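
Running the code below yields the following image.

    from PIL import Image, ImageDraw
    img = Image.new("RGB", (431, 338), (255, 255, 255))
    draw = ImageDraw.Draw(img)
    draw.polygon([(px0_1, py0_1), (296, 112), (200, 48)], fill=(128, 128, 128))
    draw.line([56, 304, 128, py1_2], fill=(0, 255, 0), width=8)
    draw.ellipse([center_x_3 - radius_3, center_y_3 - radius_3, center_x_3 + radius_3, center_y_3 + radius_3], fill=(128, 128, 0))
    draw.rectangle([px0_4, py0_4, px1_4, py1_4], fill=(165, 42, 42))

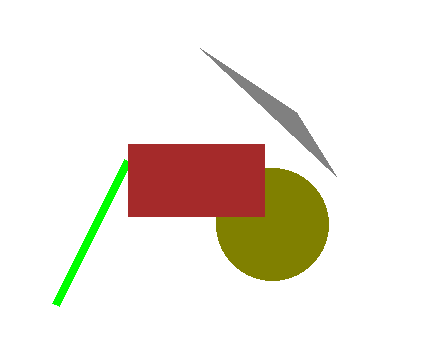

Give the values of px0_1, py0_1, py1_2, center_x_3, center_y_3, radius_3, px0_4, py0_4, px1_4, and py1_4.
px0_1 = 336, py0_1 = 176, py1_2 = 160, center_x_3 = 272, center_y_3 = 224, radius_3 = 56, px0_4 = 128, py0_4 = 144, px1_4 = 264, py1_4 = 216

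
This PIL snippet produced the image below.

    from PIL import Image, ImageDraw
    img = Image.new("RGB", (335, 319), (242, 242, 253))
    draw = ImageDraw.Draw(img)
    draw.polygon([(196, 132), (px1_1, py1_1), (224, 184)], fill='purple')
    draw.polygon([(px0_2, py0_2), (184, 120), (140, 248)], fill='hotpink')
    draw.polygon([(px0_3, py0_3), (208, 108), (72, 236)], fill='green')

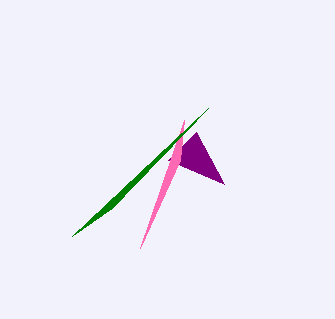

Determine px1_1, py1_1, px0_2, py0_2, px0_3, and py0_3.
px1_1 = 168
py1_1 = 160
px0_2 = 180
py0_2 = 160
px0_3 = 112
py0_3 = 208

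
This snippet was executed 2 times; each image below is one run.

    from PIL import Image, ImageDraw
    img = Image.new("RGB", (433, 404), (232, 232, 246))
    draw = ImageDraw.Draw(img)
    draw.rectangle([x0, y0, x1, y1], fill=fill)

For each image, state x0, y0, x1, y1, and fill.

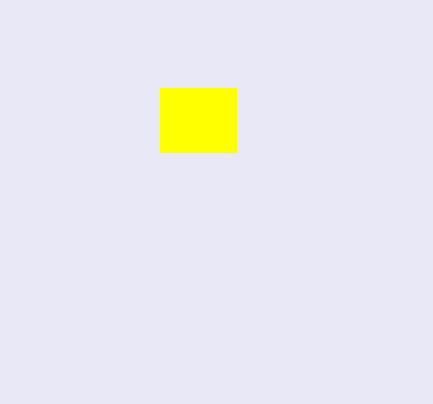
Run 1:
x0 = 160, y0 = 88, x1 = 236, y1 = 152, fill = 'yellow'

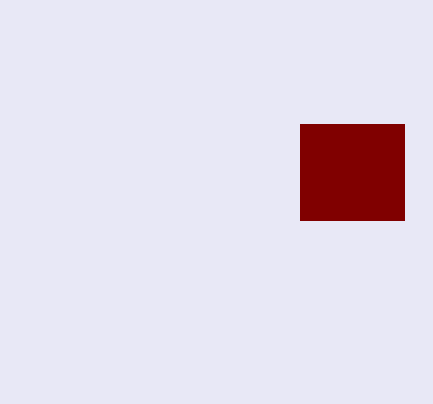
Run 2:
x0 = 300
y0 = 124
x1 = 404
y1 = 220
fill = 'maroon'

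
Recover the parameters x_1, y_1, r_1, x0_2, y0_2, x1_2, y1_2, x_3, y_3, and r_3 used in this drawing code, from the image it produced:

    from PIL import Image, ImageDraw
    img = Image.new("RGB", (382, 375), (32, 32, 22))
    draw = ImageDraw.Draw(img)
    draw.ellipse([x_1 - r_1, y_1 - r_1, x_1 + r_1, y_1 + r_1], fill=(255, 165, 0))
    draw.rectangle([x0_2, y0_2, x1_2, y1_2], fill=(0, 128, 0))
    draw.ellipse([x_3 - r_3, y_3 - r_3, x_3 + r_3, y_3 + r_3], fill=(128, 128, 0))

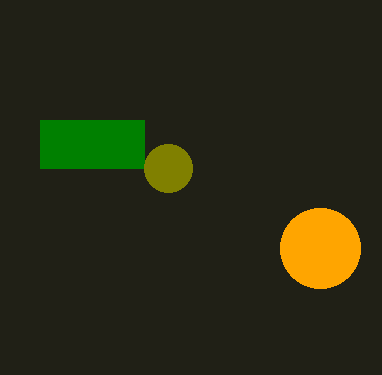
x_1 = 320; y_1 = 248; r_1 = 40; x0_2 = 40; y0_2 = 120; x1_2 = 144; y1_2 = 168; x_3 = 168; y_3 = 168; r_3 = 24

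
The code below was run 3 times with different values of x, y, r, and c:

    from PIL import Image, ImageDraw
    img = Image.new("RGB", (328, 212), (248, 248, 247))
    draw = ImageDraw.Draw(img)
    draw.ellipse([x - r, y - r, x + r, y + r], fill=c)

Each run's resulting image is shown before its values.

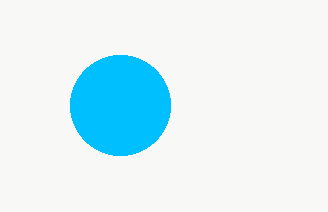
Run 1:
x = 120, y = 105, r = 50, c = 'deepskyblue'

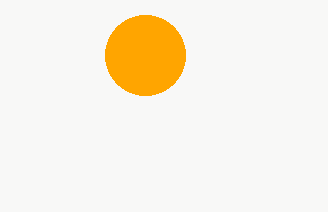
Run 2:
x = 145; y = 55; r = 40; c = 'orange'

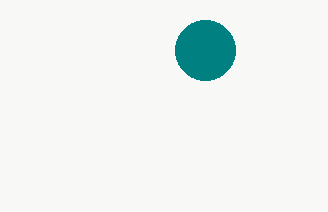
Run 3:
x = 205; y = 50; r = 30; c = 'teal'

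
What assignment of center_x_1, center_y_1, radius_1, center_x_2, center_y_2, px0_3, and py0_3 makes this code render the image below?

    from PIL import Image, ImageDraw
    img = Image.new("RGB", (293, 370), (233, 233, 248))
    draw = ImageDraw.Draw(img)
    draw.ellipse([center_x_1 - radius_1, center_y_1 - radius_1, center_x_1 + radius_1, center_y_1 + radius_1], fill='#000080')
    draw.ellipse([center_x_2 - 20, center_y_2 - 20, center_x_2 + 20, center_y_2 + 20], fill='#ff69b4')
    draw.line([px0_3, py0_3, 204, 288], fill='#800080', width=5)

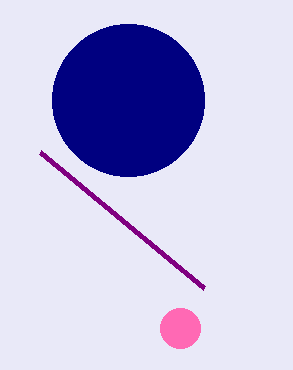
center_x_1 = 128; center_y_1 = 100; radius_1 = 76; center_x_2 = 180; center_y_2 = 328; px0_3 = 40; py0_3 = 152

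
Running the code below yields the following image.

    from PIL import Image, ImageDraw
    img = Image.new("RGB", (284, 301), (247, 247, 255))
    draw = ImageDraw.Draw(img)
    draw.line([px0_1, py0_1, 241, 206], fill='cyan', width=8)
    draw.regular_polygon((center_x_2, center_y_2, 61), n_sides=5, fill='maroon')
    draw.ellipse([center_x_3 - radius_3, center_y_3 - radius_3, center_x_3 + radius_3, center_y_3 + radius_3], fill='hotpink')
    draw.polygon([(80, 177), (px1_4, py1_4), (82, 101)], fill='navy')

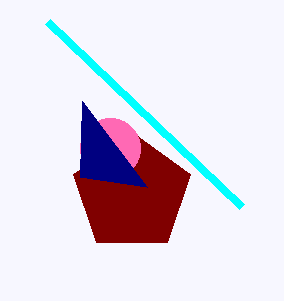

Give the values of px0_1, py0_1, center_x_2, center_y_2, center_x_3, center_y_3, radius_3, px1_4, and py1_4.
px0_1 = 47; py0_1 = 21; center_x_2 = 132; center_y_2 = 193; center_x_3 = 110; center_y_3 = 148; radius_3 = 30; px1_4 = 147; py1_4 = 187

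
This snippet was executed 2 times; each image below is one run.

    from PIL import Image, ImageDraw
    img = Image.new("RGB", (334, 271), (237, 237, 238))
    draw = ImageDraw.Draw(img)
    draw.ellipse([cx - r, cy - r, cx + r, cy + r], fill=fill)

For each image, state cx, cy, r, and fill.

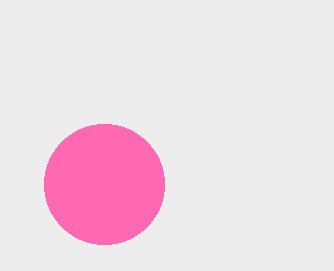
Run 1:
cx = 104; cy = 184; r = 60; fill = 'hotpink'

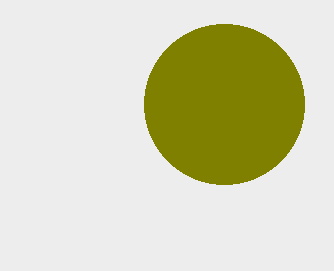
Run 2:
cx = 224; cy = 104; r = 80; fill = 'olive'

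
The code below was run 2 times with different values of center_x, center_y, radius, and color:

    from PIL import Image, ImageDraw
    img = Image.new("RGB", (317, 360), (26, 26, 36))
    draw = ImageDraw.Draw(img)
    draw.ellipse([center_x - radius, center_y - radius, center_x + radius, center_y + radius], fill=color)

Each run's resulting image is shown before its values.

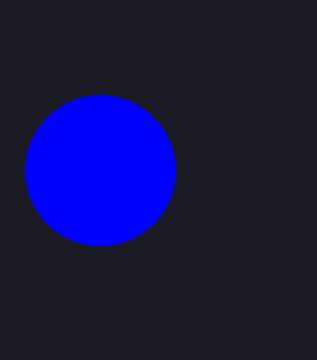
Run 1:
center_x = 100, center_y = 170, radius = 75, color = 'blue'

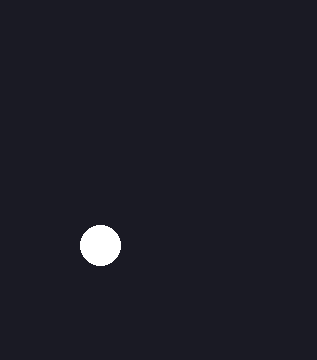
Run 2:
center_x = 100
center_y = 245
radius = 20
color = 'white'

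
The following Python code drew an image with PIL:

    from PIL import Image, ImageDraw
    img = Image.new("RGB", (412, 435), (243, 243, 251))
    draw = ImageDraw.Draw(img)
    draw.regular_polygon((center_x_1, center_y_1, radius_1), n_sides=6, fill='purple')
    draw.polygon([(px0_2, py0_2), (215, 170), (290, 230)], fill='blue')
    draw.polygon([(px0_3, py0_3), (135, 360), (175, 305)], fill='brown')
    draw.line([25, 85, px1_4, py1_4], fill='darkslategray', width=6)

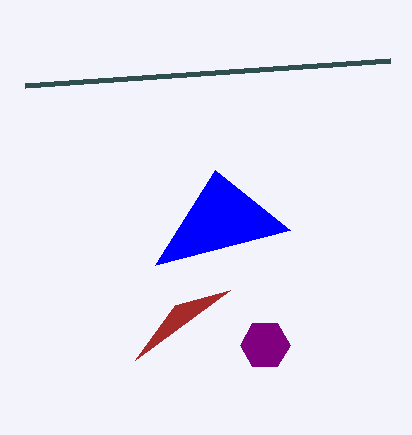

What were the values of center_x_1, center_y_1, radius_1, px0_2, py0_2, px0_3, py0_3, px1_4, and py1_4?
center_x_1 = 265, center_y_1 = 345, radius_1 = 25, px0_2 = 155, py0_2 = 265, px0_3 = 230, py0_3 = 290, px1_4 = 390, py1_4 = 60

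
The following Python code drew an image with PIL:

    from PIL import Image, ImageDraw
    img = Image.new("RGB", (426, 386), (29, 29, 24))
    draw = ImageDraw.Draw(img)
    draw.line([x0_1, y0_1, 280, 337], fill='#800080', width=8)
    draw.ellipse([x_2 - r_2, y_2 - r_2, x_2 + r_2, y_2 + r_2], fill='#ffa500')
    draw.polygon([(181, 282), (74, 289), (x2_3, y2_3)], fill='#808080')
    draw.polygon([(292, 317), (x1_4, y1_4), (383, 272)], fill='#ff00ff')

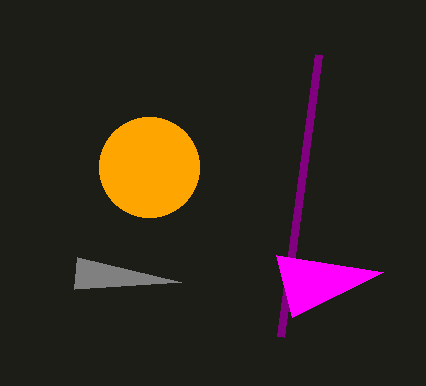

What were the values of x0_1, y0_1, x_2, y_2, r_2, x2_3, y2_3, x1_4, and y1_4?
x0_1 = 318
y0_1 = 55
x_2 = 149
y_2 = 167
r_2 = 50
x2_3 = 77
y2_3 = 257
x1_4 = 276
y1_4 = 255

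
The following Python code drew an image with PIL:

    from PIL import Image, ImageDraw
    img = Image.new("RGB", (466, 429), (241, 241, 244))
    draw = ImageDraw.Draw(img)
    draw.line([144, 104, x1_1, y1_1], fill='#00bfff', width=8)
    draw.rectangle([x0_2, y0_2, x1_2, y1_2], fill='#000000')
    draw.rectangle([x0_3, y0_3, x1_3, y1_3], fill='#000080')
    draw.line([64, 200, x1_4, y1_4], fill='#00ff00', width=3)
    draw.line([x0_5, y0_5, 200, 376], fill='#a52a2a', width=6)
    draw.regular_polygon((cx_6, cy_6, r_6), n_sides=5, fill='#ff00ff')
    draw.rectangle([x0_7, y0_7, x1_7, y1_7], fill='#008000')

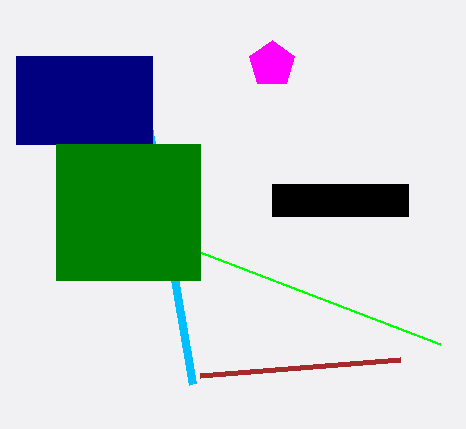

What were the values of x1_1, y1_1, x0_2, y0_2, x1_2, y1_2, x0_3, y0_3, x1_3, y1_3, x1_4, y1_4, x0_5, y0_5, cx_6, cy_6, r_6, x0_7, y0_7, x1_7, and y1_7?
x1_1 = 192; y1_1 = 384; x0_2 = 272; y0_2 = 184; x1_2 = 408; y1_2 = 216; x0_3 = 16; y0_3 = 56; x1_3 = 152; y1_3 = 144; x1_4 = 440; y1_4 = 344; x0_5 = 400; y0_5 = 360; cx_6 = 272; cy_6 = 64; r_6 = 24; x0_7 = 56; y0_7 = 144; x1_7 = 200; y1_7 = 280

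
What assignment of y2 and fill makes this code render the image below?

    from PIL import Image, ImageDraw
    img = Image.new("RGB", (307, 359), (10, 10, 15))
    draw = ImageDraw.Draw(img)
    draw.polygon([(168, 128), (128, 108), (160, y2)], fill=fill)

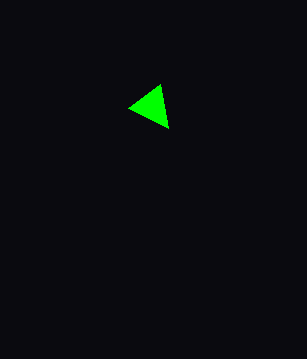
y2 = 84, fill = 'lime'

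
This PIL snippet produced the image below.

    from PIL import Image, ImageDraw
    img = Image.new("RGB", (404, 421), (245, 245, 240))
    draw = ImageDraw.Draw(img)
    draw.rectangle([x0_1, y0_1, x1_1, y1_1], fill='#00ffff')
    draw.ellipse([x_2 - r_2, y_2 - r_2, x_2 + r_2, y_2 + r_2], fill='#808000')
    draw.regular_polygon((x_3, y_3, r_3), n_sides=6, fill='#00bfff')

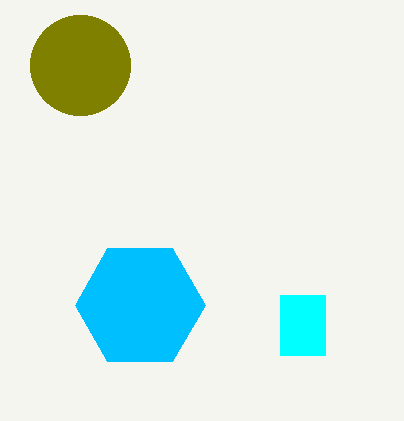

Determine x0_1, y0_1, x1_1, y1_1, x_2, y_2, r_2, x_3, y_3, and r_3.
x0_1 = 280
y0_1 = 295
x1_1 = 325
y1_1 = 355
x_2 = 80
y_2 = 65
r_2 = 50
x_3 = 140
y_3 = 305
r_3 = 65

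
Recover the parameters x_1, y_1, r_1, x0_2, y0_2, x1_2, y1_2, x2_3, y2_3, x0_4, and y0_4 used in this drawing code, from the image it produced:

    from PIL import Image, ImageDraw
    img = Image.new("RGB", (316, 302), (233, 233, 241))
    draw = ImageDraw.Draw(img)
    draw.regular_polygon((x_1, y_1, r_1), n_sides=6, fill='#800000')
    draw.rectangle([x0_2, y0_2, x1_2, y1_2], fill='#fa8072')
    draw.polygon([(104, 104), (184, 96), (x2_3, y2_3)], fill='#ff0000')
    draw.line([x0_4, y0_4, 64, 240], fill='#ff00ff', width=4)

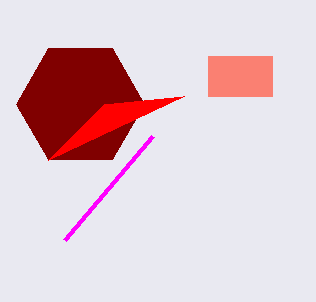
x_1 = 80, y_1 = 104, r_1 = 64, x0_2 = 208, y0_2 = 56, x1_2 = 272, y1_2 = 96, x2_3 = 48, y2_3 = 160, x0_4 = 152, y0_4 = 136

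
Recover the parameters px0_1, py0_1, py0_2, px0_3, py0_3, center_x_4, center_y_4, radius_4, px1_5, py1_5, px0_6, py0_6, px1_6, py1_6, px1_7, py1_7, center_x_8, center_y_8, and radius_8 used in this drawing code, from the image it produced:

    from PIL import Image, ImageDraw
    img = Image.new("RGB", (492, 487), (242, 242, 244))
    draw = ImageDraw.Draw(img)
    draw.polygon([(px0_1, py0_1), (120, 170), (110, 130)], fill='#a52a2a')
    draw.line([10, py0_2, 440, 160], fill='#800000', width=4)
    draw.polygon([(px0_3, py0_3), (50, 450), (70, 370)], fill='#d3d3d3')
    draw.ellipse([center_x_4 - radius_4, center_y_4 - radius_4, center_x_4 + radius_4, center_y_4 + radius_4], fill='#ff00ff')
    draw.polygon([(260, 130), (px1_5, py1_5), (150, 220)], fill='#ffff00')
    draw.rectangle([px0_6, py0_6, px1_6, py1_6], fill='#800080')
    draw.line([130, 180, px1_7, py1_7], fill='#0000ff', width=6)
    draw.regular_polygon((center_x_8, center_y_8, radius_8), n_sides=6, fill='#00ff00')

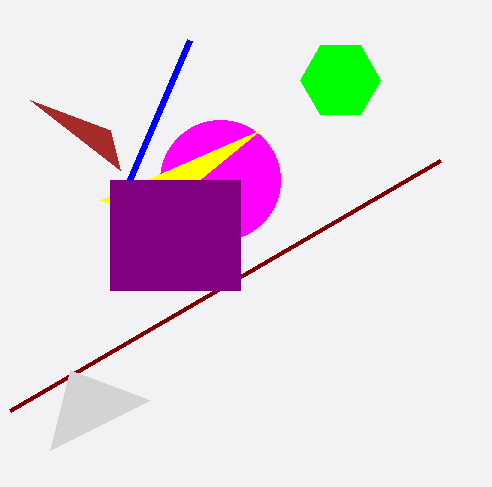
px0_1 = 30
py0_1 = 100
py0_2 = 410
px0_3 = 150
py0_3 = 400
center_x_4 = 220
center_y_4 = 180
radius_4 = 60
px1_5 = 100
py1_5 = 200
px0_6 = 110
py0_6 = 180
px1_6 = 240
py1_6 = 290
px1_7 = 190
py1_7 = 40
center_x_8 = 340
center_y_8 = 80
radius_8 = 40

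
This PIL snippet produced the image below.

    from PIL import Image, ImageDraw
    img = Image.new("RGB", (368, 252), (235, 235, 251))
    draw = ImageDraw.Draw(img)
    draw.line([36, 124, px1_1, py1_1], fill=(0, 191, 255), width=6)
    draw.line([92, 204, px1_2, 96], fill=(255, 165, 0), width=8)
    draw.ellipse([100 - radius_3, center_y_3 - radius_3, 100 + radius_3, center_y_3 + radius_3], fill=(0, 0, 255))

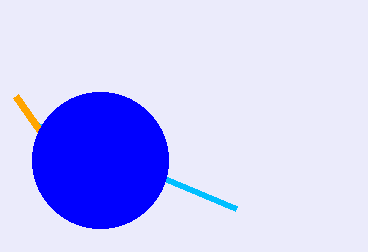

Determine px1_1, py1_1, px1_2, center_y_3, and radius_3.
px1_1 = 236; py1_1 = 208; px1_2 = 16; center_y_3 = 160; radius_3 = 68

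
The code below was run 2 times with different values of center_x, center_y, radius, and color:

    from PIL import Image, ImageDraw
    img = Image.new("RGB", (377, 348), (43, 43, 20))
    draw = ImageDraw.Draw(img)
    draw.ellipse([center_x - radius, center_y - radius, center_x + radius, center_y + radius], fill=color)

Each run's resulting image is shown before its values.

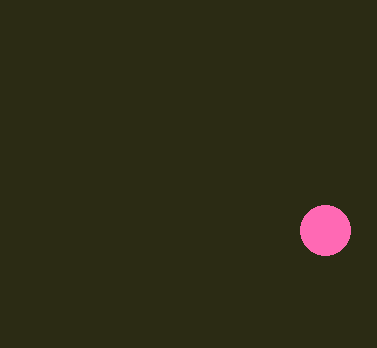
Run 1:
center_x = 325
center_y = 230
radius = 25
color = 'hotpink'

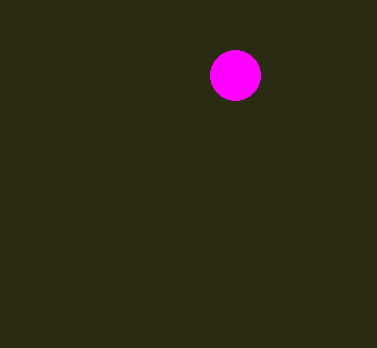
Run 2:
center_x = 235
center_y = 75
radius = 25
color = 'magenta'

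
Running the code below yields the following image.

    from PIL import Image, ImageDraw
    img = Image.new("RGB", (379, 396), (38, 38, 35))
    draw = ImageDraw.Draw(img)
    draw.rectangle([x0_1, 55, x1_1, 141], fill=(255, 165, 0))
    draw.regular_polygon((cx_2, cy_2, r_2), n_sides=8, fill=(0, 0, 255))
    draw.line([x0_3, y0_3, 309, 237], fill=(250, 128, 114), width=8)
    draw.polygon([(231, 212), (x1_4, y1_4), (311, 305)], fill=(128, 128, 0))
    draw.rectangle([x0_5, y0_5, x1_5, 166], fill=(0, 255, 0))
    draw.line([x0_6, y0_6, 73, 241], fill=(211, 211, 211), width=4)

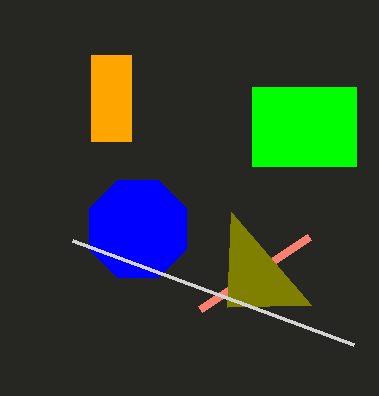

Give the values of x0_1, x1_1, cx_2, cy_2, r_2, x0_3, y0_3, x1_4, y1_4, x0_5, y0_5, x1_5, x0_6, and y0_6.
x0_1 = 91; x1_1 = 131; cx_2 = 138; cy_2 = 229; r_2 = 53; x0_3 = 200; y0_3 = 309; x1_4 = 227; y1_4 = 307; x0_5 = 252; y0_5 = 87; x1_5 = 356; x0_6 = 354; y0_6 = 345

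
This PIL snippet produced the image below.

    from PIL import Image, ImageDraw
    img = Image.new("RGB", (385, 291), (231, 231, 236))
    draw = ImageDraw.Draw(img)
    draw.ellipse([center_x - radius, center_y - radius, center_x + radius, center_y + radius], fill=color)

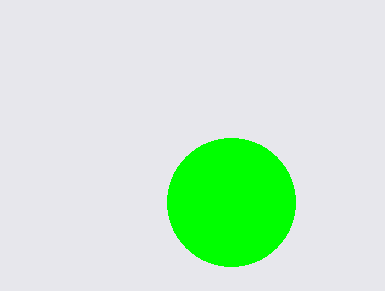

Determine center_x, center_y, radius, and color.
center_x = 231
center_y = 202
radius = 64
color = 'lime'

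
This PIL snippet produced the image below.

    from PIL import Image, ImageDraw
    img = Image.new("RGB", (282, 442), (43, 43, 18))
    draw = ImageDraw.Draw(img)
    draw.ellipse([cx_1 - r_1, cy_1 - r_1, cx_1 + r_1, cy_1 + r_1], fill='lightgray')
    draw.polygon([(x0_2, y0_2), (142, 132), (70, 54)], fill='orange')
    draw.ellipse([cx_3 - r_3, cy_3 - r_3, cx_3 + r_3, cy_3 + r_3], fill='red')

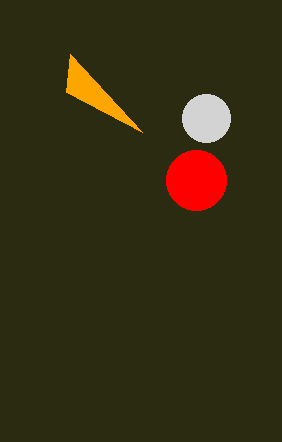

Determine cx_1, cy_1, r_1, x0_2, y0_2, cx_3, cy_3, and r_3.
cx_1 = 206; cy_1 = 118; r_1 = 24; x0_2 = 66; y0_2 = 92; cx_3 = 196; cy_3 = 180; r_3 = 30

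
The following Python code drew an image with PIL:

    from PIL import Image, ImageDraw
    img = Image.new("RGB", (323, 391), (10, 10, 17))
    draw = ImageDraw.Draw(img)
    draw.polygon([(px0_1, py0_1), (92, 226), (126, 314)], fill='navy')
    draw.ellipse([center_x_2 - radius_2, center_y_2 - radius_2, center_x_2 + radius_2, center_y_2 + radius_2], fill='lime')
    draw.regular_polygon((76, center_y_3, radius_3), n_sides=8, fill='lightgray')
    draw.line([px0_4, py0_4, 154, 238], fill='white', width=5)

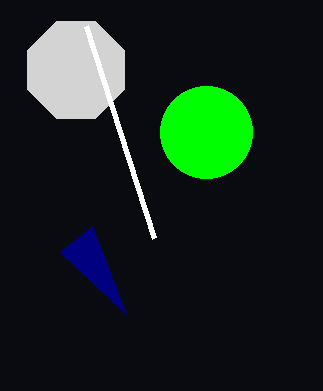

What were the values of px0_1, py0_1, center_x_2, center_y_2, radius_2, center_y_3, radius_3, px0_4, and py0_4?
px0_1 = 60
py0_1 = 252
center_x_2 = 206
center_y_2 = 132
radius_2 = 46
center_y_3 = 70
radius_3 = 52
px0_4 = 86
py0_4 = 26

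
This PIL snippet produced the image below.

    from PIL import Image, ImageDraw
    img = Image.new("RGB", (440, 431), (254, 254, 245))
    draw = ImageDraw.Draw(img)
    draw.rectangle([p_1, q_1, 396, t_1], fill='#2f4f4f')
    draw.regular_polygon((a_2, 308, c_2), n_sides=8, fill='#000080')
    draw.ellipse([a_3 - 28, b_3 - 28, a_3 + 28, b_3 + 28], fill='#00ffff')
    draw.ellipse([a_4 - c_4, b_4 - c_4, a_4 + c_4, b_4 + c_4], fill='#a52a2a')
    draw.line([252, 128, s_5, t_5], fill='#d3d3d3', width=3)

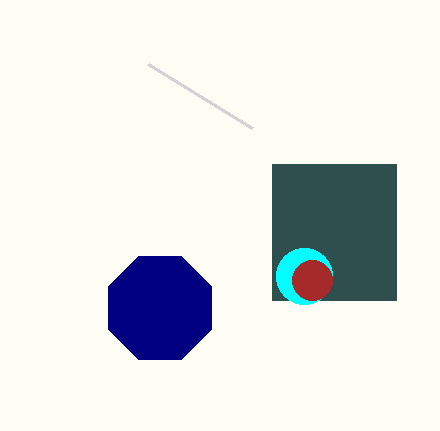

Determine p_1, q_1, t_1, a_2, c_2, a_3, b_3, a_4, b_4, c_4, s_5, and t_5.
p_1 = 272; q_1 = 164; t_1 = 300; a_2 = 160; c_2 = 56; a_3 = 304; b_3 = 276; a_4 = 312; b_4 = 280; c_4 = 20; s_5 = 148; t_5 = 64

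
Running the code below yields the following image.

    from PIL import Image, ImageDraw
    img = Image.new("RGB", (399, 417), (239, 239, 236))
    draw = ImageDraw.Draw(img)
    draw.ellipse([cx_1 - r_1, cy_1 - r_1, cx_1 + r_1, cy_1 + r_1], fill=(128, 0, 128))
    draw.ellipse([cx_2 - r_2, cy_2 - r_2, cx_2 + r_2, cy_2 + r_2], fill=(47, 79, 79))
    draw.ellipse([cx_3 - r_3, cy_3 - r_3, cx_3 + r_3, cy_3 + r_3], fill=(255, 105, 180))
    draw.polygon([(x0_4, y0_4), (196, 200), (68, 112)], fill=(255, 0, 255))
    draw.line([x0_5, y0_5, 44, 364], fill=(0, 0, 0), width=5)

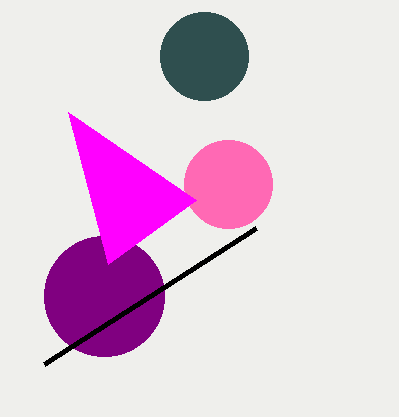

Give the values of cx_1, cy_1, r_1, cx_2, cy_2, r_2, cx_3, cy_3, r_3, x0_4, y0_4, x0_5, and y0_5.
cx_1 = 104
cy_1 = 296
r_1 = 60
cx_2 = 204
cy_2 = 56
r_2 = 44
cx_3 = 228
cy_3 = 184
r_3 = 44
x0_4 = 108
y0_4 = 264
x0_5 = 256
y0_5 = 228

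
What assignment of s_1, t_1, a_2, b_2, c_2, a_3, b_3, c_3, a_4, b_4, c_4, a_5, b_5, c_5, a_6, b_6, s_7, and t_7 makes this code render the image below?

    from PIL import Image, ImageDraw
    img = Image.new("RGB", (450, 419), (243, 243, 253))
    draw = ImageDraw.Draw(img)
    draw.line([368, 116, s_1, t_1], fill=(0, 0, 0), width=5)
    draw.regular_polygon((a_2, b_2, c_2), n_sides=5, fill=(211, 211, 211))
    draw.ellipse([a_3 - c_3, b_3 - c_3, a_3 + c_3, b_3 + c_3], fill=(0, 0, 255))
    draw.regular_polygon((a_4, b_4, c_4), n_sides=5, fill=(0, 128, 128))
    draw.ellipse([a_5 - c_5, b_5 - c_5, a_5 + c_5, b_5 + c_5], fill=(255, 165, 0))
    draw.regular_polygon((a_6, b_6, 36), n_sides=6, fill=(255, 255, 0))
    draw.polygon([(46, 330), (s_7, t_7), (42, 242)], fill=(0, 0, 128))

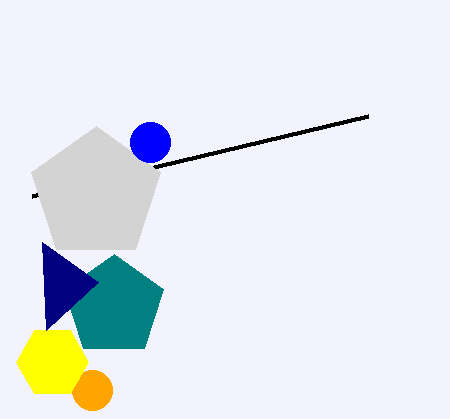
s_1 = 32, t_1 = 196, a_2 = 96, b_2 = 194, c_2 = 68, a_3 = 150, b_3 = 142, c_3 = 20, a_4 = 114, b_4 = 306, c_4 = 52, a_5 = 92, b_5 = 390, c_5 = 20, a_6 = 52, b_6 = 362, s_7 = 98, t_7 = 282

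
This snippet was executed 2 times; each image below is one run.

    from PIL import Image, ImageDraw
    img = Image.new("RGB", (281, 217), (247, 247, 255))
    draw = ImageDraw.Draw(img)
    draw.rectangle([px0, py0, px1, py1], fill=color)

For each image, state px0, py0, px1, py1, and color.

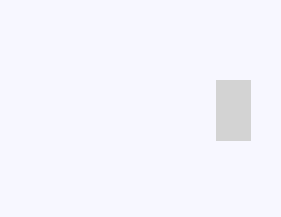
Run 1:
px0 = 216
py0 = 80
px1 = 250
py1 = 140
color = 'lightgray'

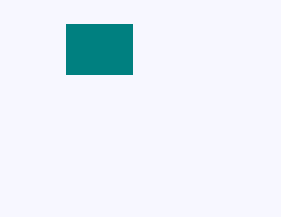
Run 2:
px0 = 66; py0 = 24; px1 = 132; py1 = 74; color = 'teal'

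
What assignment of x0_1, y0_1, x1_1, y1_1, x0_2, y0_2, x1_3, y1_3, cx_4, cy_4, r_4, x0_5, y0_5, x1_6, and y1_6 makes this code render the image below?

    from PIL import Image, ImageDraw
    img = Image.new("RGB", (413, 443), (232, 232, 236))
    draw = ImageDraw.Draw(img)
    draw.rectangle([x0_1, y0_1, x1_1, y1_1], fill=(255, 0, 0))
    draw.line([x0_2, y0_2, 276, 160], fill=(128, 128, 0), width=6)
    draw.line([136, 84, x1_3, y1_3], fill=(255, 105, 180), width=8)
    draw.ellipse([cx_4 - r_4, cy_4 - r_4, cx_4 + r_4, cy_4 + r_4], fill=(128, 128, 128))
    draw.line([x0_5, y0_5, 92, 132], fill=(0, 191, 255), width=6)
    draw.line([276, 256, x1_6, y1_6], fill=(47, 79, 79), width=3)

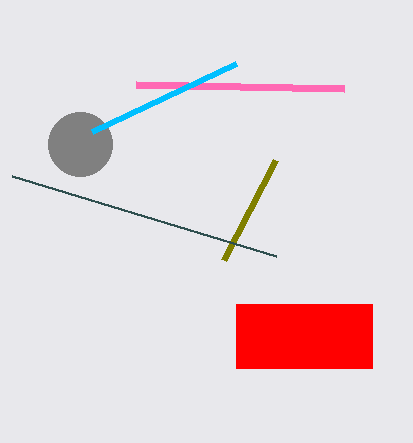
x0_1 = 236, y0_1 = 304, x1_1 = 372, y1_1 = 368, x0_2 = 224, y0_2 = 260, x1_3 = 344, y1_3 = 88, cx_4 = 80, cy_4 = 144, r_4 = 32, x0_5 = 236, y0_5 = 64, x1_6 = 12, y1_6 = 176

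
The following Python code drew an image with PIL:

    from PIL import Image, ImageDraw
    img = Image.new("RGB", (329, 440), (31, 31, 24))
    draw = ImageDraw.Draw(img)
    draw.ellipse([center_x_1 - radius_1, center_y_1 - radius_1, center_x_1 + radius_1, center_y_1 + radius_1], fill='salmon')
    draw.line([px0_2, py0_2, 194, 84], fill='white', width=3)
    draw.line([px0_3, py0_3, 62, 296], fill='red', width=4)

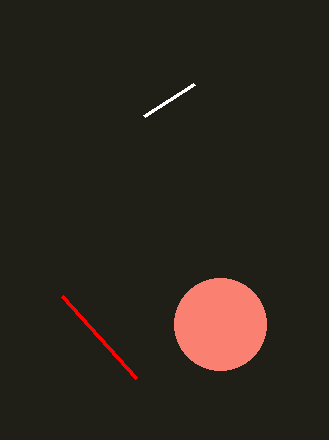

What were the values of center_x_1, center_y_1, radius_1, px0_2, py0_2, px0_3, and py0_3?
center_x_1 = 220, center_y_1 = 324, radius_1 = 46, px0_2 = 144, py0_2 = 116, px0_3 = 136, py0_3 = 378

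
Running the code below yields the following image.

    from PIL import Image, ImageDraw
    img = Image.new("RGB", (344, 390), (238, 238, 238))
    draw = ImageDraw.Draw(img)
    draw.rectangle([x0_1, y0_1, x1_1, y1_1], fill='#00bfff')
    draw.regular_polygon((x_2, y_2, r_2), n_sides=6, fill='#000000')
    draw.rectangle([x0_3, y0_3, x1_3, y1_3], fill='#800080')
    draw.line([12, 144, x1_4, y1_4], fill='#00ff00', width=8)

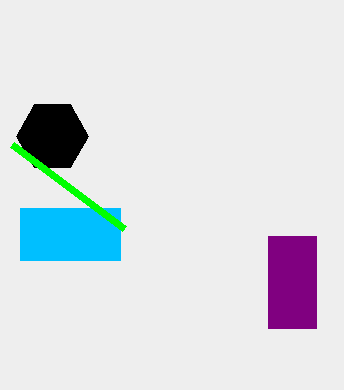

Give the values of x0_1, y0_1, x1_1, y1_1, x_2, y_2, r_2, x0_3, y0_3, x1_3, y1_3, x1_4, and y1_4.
x0_1 = 20, y0_1 = 208, x1_1 = 120, y1_1 = 260, x_2 = 52, y_2 = 136, r_2 = 36, x0_3 = 268, y0_3 = 236, x1_3 = 316, y1_3 = 328, x1_4 = 124, y1_4 = 228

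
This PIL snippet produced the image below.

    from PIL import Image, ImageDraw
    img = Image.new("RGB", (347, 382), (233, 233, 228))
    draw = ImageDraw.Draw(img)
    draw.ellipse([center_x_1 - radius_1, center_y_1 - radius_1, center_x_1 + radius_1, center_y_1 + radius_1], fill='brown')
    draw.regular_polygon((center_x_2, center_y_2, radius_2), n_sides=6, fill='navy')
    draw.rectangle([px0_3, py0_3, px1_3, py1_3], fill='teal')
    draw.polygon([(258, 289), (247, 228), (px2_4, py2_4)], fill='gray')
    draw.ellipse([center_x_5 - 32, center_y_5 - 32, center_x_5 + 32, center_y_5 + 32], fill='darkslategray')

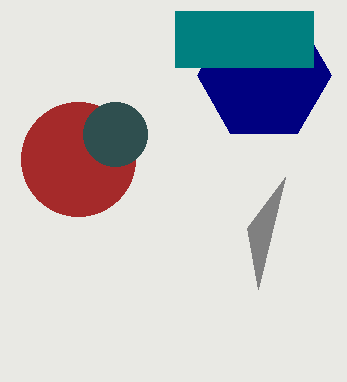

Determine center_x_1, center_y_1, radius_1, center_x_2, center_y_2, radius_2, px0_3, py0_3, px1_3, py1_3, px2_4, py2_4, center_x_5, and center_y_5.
center_x_1 = 78
center_y_1 = 159
radius_1 = 57
center_x_2 = 264
center_y_2 = 75
radius_2 = 67
px0_3 = 175
py0_3 = 11
px1_3 = 313
py1_3 = 67
px2_4 = 285
py2_4 = 177
center_x_5 = 115
center_y_5 = 134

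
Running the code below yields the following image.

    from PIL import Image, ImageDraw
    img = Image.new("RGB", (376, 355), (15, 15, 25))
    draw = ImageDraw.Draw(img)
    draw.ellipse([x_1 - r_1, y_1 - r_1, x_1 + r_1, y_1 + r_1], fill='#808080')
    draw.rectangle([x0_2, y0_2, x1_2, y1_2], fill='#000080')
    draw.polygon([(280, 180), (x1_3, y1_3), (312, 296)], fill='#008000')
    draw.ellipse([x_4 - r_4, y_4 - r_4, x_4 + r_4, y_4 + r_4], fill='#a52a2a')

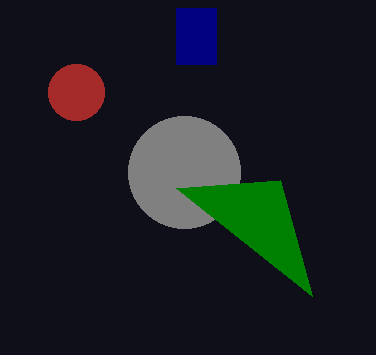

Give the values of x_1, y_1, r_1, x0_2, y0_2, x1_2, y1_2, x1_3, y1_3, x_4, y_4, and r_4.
x_1 = 184
y_1 = 172
r_1 = 56
x0_2 = 176
y0_2 = 8
x1_2 = 216
y1_2 = 64
x1_3 = 176
y1_3 = 188
x_4 = 76
y_4 = 92
r_4 = 28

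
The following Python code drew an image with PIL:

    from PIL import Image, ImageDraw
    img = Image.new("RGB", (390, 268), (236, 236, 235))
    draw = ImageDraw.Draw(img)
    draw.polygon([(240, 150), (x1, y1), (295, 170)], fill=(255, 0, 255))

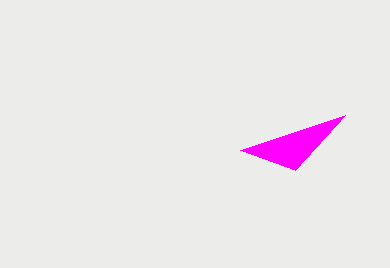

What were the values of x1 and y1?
x1 = 345, y1 = 115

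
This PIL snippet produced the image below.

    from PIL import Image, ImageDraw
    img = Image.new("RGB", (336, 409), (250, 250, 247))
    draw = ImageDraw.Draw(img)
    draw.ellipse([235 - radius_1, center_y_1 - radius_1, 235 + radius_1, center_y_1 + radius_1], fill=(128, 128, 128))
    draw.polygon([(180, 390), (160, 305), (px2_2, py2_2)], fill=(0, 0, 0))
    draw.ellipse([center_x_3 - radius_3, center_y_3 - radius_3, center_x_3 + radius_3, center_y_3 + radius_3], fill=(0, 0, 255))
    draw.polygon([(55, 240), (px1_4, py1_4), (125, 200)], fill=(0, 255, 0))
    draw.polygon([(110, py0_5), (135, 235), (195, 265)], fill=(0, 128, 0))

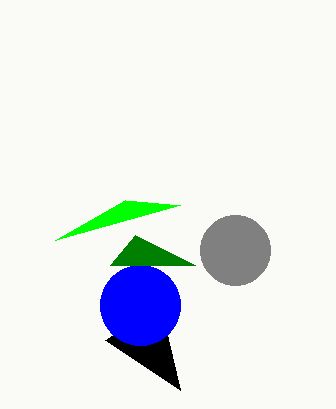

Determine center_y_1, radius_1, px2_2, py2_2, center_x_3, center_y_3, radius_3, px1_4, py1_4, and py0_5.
center_y_1 = 250
radius_1 = 35
px2_2 = 105
py2_2 = 340
center_x_3 = 140
center_y_3 = 305
radius_3 = 40
px1_4 = 180
py1_4 = 205
py0_5 = 265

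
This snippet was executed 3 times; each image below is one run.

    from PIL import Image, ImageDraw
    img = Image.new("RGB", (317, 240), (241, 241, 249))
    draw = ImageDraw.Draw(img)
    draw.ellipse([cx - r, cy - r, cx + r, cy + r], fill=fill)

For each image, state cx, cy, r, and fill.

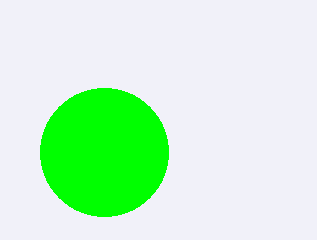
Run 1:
cx = 104, cy = 152, r = 64, fill = 'lime'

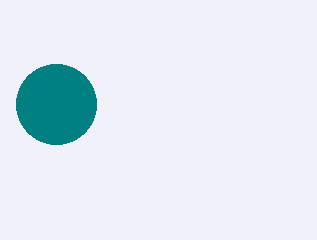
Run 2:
cx = 56, cy = 104, r = 40, fill = 'teal'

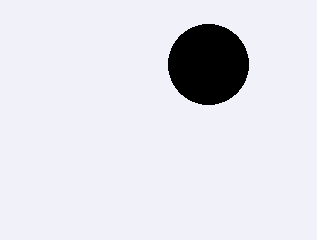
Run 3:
cx = 208
cy = 64
r = 40
fill = 'black'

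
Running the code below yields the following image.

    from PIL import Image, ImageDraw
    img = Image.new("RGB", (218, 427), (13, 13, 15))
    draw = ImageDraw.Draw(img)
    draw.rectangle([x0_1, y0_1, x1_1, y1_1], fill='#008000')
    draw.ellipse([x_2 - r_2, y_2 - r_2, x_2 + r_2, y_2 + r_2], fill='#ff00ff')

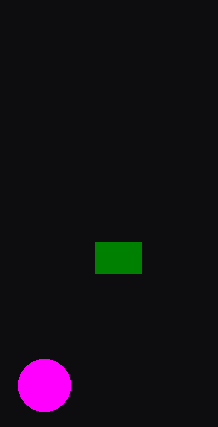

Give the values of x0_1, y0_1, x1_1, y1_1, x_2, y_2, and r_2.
x0_1 = 95
y0_1 = 242
x1_1 = 141
y1_1 = 273
x_2 = 44
y_2 = 385
r_2 = 26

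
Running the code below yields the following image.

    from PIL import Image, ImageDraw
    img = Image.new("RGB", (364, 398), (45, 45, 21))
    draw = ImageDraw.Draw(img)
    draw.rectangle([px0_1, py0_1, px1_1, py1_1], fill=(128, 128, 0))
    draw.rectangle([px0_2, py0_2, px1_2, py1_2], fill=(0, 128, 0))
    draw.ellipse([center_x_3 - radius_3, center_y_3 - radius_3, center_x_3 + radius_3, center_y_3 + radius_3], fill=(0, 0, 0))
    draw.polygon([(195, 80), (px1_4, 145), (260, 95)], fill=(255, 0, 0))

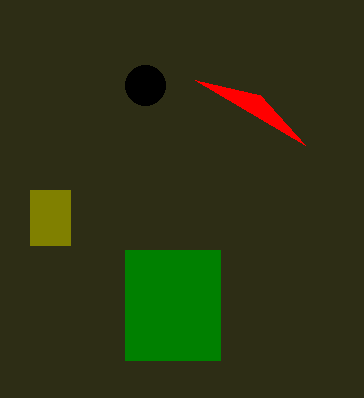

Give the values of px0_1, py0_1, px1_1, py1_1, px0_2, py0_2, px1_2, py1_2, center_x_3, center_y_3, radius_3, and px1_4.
px0_1 = 30, py0_1 = 190, px1_1 = 70, py1_1 = 245, px0_2 = 125, py0_2 = 250, px1_2 = 220, py1_2 = 360, center_x_3 = 145, center_y_3 = 85, radius_3 = 20, px1_4 = 305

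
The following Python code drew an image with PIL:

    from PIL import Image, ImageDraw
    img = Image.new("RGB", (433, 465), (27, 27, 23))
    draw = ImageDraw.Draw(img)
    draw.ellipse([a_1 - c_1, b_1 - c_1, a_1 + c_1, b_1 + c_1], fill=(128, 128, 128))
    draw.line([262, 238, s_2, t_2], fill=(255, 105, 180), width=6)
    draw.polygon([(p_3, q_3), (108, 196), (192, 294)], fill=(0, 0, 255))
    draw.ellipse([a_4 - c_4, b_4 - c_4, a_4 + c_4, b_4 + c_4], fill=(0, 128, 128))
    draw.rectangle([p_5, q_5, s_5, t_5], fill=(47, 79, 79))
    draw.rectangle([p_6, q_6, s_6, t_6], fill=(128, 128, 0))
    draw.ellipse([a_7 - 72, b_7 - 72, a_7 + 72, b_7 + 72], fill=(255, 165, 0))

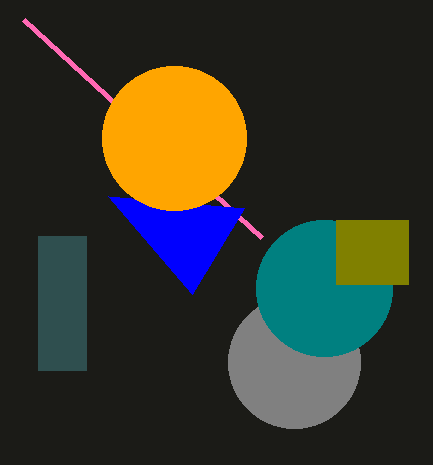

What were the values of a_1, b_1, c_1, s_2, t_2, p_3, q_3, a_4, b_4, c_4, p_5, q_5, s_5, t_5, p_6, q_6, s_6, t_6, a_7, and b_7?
a_1 = 294, b_1 = 362, c_1 = 66, s_2 = 24, t_2 = 20, p_3 = 244, q_3 = 208, a_4 = 324, b_4 = 288, c_4 = 68, p_5 = 38, q_5 = 236, s_5 = 86, t_5 = 370, p_6 = 336, q_6 = 220, s_6 = 408, t_6 = 284, a_7 = 174, b_7 = 138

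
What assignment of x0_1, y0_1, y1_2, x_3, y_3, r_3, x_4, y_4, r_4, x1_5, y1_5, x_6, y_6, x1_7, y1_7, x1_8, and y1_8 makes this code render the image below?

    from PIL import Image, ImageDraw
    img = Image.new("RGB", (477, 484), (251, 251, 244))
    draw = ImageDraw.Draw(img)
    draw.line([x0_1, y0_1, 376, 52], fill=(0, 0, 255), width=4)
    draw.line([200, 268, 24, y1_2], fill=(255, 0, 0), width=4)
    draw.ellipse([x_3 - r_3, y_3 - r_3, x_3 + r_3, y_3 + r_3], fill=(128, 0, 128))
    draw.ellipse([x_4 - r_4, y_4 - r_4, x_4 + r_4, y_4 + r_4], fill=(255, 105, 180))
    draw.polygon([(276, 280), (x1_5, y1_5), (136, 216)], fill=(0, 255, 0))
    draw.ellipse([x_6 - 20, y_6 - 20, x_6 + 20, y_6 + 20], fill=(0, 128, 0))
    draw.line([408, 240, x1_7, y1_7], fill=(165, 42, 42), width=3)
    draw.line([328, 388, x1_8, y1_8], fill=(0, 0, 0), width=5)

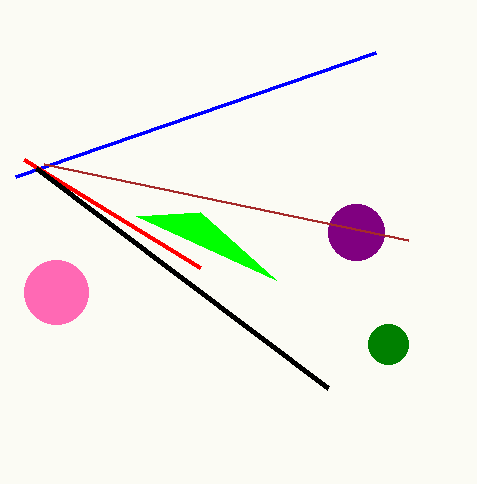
x0_1 = 16; y0_1 = 176; y1_2 = 160; x_3 = 356; y_3 = 232; r_3 = 28; x_4 = 56; y_4 = 292; r_4 = 32; x1_5 = 200; y1_5 = 212; x_6 = 388; y_6 = 344; x1_7 = 44; y1_7 = 164; x1_8 = 36; y1_8 = 168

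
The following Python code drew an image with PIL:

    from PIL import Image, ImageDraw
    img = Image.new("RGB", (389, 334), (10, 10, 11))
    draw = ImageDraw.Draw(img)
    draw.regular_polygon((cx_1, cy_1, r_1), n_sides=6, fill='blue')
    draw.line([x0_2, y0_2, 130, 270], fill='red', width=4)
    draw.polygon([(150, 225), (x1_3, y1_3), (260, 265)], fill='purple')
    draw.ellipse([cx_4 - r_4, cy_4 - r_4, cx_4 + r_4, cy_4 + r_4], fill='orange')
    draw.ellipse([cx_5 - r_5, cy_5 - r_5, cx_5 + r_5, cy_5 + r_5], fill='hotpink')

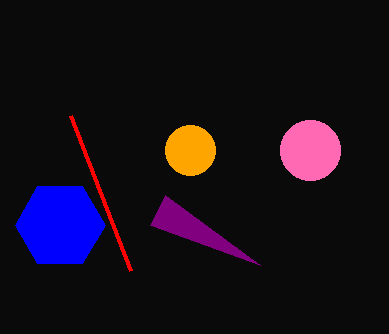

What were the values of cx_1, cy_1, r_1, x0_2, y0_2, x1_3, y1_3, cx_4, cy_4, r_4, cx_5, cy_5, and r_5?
cx_1 = 60
cy_1 = 225
r_1 = 45
x0_2 = 70
y0_2 = 115
x1_3 = 165
y1_3 = 195
cx_4 = 190
cy_4 = 150
r_4 = 25
cx_5 = 310
cy_5 = 150
r_5 = 30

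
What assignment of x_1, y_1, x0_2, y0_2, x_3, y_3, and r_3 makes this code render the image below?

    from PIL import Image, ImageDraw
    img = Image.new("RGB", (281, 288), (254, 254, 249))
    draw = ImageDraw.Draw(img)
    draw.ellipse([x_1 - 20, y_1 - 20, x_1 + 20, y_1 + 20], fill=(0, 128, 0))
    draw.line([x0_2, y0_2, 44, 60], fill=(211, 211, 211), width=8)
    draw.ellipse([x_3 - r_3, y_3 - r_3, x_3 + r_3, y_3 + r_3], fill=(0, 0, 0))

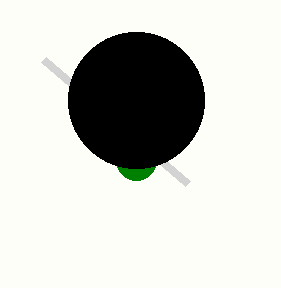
x_1 = 136
y_1 = 160
x0_2 = 188
y0_2 = 184
x_3 = 136
y_3 = 100
r_3 = 68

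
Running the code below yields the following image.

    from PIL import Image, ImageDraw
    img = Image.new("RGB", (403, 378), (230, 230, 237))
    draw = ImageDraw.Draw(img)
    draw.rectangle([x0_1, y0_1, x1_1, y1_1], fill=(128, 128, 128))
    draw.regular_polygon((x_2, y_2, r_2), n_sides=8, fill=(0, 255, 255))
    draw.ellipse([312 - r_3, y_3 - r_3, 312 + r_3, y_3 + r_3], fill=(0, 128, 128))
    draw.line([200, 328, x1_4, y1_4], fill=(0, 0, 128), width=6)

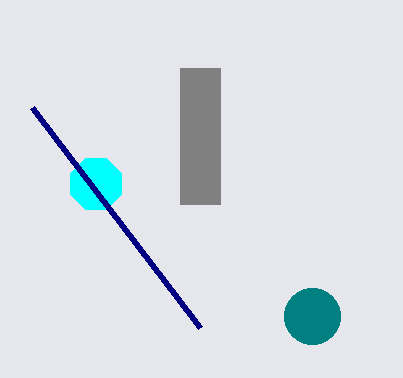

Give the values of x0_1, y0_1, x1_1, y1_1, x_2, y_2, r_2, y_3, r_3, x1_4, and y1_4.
x0_1 = 180
y0_1 = 68
x1_1 = 220
y1_1 = 204
x_2 = 96
y_2 = 184
r_2 = 28
y_3 = 316
r_3 = 28
x1_4 = 32
y1_4 = 108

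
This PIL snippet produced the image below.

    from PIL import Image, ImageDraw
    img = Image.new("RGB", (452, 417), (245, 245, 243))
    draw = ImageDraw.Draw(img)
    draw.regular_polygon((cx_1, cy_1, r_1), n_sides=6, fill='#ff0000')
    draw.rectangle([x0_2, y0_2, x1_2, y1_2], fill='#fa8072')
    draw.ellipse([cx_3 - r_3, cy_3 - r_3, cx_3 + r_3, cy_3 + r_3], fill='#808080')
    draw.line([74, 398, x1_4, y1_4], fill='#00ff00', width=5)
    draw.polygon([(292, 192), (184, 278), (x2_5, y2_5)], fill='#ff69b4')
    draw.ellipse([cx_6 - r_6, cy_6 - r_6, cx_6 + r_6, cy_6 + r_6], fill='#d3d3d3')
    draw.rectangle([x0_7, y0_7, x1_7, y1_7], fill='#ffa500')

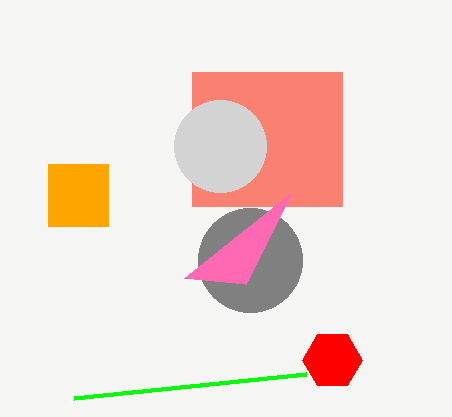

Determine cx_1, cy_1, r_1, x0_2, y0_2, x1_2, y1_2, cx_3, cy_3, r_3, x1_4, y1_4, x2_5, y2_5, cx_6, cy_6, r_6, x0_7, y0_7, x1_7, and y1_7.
cx_1 = 332
cy_1 = 360
r_1 = 30
x0_2 = 192
y0_2 = 72
x1_2 = 342
y1_2 = 206
cx_3 = 250
cy_3 = 260
r_3 = 52
x1_4 = 306
y1_4 = 374
x2_5 = 246
y2_5 = 284
cx_6 = 220
cy_6 = 146
r_6 = 46
x0_7 = 48
y0_7 = 164
x1_7 = 108
y1_7 = 226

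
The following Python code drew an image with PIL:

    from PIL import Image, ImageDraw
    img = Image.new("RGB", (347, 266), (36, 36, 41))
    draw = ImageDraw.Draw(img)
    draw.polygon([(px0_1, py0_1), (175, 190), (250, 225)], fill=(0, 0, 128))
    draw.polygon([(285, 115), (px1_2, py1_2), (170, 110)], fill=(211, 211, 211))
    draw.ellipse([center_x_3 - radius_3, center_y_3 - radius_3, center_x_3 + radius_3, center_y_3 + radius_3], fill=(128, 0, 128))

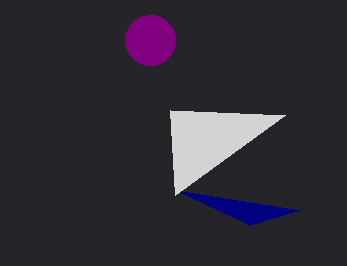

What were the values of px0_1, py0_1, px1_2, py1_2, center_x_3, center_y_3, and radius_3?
px0_1 = 300
py0_1 = 210
px1_2 = 175
py1_2 = 195
center_x_3 = 150
center_y_3 = 40
radius_3 = 25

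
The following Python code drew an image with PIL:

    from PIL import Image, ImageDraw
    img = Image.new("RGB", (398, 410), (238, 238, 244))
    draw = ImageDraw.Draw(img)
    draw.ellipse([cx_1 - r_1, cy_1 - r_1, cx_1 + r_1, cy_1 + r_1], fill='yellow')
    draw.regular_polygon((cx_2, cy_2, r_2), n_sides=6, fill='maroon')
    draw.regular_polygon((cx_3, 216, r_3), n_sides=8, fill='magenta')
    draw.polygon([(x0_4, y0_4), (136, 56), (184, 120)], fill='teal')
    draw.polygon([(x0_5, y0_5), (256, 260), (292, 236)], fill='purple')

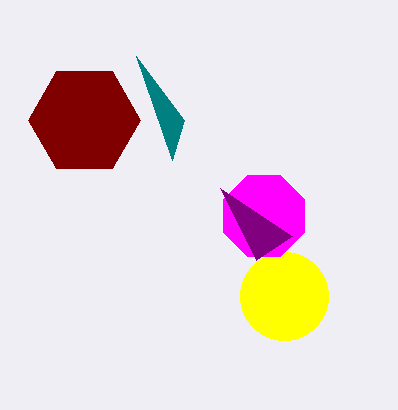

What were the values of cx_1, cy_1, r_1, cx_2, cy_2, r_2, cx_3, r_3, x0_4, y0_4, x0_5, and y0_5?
cx_1 = 284
cy_1 = 296
r_1 = 44
cx_2 = 84
cy_2 = 120
r_2 = 56
cx_3 = 264
r_3 = 44
x0_4 = 172
y0_4 = 160
x0_5 = 220
y0_5 = 188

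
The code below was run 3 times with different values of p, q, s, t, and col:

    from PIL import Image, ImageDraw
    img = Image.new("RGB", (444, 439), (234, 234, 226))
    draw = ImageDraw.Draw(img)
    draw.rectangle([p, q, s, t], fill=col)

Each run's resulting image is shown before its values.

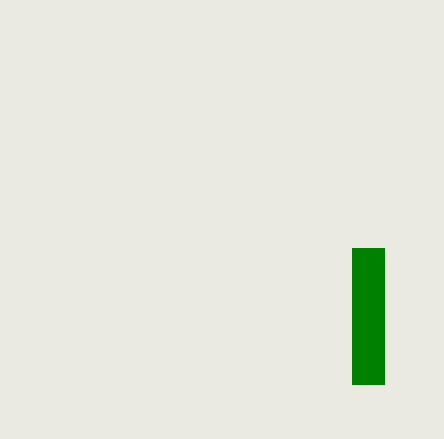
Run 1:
p = 352
q = 248
s = 384
t = 384
col = 'green'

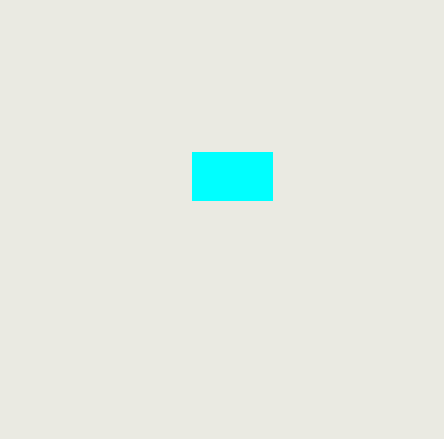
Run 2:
p = 192; q = 152; s = 272; t = 200; col = 'cyan'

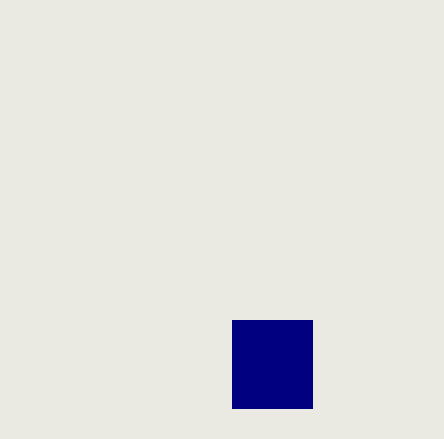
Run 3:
p = 232, q = 320, s = 312, t = 408, col = 'navy'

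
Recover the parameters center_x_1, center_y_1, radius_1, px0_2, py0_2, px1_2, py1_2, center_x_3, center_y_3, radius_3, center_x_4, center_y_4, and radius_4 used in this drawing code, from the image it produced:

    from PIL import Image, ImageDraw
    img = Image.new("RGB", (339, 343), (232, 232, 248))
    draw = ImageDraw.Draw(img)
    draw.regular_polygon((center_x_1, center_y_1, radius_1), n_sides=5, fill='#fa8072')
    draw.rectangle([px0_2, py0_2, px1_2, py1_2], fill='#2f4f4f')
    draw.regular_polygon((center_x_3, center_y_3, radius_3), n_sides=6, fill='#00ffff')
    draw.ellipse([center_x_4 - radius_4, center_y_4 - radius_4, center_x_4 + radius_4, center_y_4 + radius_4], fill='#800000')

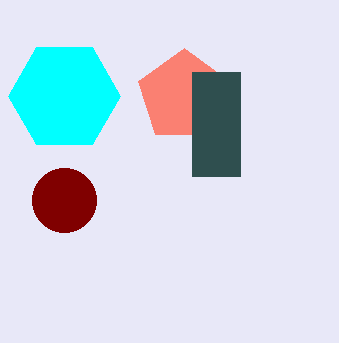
center_x_1 = 184, center_y_1 = 96, radius_1 = 48, px0_2 = 192, py0_2 = 72, px1_2 = 240, py1_2 = 176, center_x_3 = 64, center_y_3 = 96, radius_3 = 56, center_x_4 = 64, center_y_4 = 200, radius_4 = 32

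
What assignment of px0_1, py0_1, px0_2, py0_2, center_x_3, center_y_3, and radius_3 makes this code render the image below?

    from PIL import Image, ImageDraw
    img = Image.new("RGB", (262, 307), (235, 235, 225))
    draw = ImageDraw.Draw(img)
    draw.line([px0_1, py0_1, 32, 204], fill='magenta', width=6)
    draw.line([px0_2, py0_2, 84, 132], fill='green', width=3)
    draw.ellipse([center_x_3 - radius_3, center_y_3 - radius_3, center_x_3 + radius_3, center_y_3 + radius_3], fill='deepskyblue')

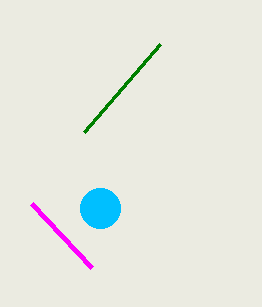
px0_1 = 92; py0_1 = 268; px0_2 = 160; py0_2 = 44; center_x_3 = 100; center_y_3 = 208; radius_3 = 20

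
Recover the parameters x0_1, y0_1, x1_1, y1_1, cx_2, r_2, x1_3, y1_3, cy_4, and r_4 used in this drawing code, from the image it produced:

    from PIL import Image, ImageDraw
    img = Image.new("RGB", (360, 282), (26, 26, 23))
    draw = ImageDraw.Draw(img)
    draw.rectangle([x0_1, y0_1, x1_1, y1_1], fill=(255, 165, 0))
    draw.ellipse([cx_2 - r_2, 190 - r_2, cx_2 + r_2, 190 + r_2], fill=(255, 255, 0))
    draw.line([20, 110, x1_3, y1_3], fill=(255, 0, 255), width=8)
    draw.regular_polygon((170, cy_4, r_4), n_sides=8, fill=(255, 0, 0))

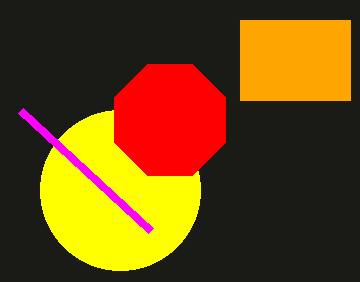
x0_1 = 240, y0_1 = 20, x1_1 = 350, y1_1 = 100, cx_2 = 120, r_2 = 80, x1_3 = 150, y1_3 = 230, cy_4 = 120, r_4 = 60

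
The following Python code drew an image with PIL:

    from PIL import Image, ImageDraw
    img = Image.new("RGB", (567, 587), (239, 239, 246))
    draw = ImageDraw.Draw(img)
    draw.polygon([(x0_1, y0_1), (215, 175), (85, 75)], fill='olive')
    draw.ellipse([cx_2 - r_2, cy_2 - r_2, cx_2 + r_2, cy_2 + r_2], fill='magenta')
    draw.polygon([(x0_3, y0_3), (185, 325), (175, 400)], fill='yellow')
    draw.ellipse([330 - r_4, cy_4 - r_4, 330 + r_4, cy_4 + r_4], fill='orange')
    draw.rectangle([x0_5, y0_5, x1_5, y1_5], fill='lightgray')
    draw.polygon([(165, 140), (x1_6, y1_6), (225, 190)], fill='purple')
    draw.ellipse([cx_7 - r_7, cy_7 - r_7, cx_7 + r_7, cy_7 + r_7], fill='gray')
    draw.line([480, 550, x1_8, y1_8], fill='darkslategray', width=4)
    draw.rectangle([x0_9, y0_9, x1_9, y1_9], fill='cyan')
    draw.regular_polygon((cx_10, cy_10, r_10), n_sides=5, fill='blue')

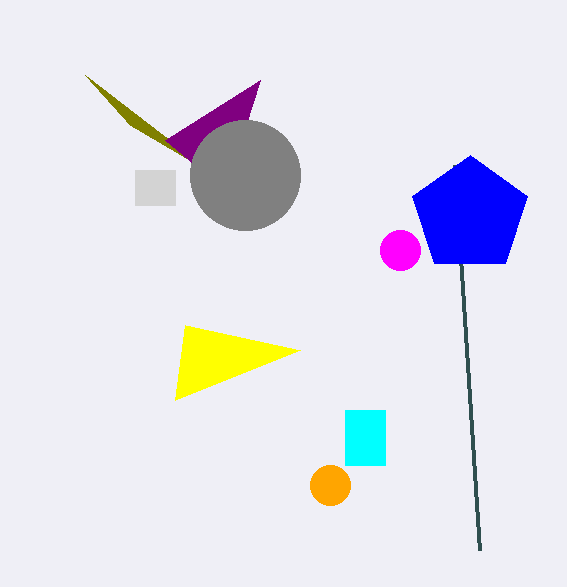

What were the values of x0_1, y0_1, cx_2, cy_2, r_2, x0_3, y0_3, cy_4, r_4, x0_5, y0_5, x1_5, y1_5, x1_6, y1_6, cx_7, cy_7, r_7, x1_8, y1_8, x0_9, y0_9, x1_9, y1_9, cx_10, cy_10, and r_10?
x0_1 = 130; y0_1 = 125; cx_2 = 400; cy_2 = 250; r_2 = 20; x0_3 = 300; y0_3 = 350; cy_4 = 485; r_4 = 20; x0_5 = 135; y0_5 = 170; x1_5 = 175; y1_5 = 205; x1_6 = 260; y1_6 = 80; cx_7 = 245; cy_7 = 175; r_7 = 55; x1_8 = 455; y1_8 = 165; x0_9 = 345; y0_9 = 410; x1_9 = 385; y1_9 = 465; cx_10 = 470; cy_10 = 215; r_10 = 60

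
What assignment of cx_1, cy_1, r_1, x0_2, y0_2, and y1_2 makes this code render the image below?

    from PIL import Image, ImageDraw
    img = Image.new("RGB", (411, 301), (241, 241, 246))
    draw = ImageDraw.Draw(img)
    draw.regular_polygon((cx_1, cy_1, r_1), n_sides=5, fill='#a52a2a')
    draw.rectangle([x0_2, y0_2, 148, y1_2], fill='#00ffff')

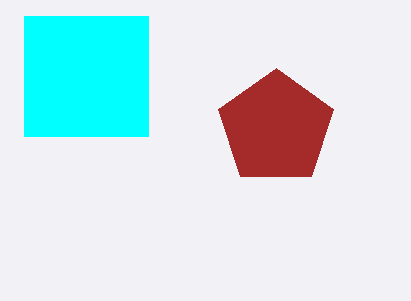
cx_1 = 276; cy_1 = 128; r_1 = 60; x0_2 = 24; y0_2 = 16; y1_2 = 136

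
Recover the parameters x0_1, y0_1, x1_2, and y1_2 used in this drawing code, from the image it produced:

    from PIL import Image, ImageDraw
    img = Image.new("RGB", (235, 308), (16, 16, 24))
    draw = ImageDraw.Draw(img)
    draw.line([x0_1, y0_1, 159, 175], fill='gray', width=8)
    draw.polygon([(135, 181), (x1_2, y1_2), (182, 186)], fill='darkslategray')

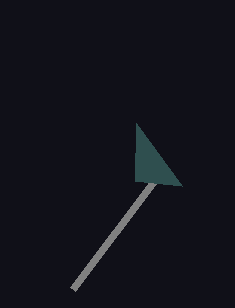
x0_1 = 73
y0_1 = 289
x1_2 = 136
y1_2 = 123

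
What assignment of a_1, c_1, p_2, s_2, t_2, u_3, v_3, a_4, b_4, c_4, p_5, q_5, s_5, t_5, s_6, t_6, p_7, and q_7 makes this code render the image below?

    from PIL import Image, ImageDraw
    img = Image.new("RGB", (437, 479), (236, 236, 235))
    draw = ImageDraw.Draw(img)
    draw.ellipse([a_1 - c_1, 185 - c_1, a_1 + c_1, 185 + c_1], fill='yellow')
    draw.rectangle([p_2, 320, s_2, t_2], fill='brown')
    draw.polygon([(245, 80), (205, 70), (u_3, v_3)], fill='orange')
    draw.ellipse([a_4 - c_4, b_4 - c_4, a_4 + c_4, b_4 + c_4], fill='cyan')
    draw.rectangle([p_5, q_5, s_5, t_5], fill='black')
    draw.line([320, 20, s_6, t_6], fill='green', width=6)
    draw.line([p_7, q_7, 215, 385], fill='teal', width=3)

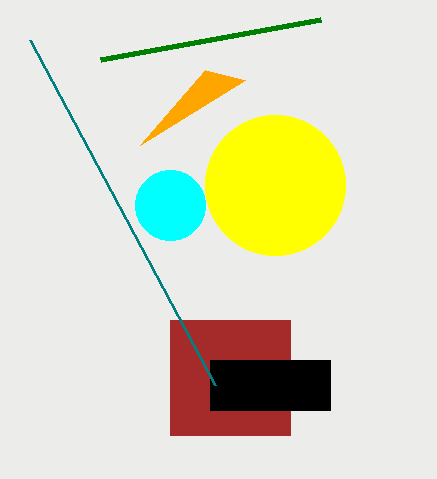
a_1 = 275, c_1 = 70, p_2 = 170, s_2 = 290, t_2 = 435, u_3 = 140, v_3 = 145, a_4 = 170, b_4 = 205, c_4 = 35, p_5 = 210, q_5 = 360, s_5 = 330, t_5 = 410, s_6 = 100, t_6 = 60, p_7 = 30, q_7 = 40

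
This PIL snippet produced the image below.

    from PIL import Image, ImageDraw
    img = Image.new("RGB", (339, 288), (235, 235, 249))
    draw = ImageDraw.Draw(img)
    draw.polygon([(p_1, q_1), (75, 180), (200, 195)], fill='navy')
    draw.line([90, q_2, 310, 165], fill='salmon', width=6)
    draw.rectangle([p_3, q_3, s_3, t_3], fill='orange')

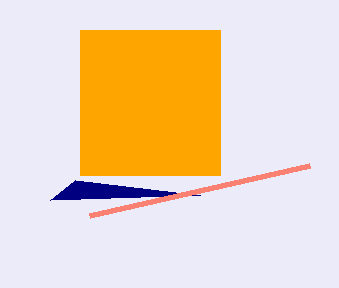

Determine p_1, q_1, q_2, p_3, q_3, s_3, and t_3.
p_1 = 50
q_1 = 200
q_2 = 215
p_3 = 80
q_3 = 30
s_3 = 220
t_3 = 175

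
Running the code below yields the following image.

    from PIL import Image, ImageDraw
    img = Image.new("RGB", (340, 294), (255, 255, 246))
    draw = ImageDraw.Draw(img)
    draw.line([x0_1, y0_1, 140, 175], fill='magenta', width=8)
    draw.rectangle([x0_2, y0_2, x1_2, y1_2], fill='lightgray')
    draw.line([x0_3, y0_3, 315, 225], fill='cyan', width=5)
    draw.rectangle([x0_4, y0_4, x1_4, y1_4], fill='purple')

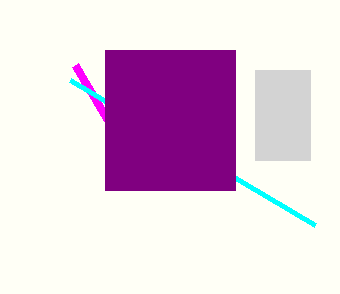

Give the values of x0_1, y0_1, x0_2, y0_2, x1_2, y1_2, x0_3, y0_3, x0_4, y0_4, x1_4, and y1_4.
x0_1 = 75, y0_1 = 65, x0_2 = 255, y0_2 = 70, x1_2 = 310, y1_2 = 160, x0_3 = 70, y0_3 = 80, x0_4 = 105, y0_4 = 50, x1_4 = 235, y1_4 = 190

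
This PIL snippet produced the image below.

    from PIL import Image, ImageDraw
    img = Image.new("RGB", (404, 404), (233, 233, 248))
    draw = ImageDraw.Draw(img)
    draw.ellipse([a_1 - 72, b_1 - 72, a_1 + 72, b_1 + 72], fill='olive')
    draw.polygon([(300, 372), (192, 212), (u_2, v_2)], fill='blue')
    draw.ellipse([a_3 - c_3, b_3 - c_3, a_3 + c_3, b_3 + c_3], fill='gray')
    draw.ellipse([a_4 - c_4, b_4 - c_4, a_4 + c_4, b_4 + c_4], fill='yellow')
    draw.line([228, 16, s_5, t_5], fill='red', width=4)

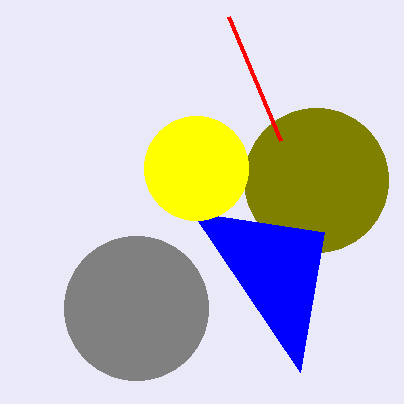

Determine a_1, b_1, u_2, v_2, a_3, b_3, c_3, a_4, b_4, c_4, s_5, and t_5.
a_1 = 316, b_1 = 180, u_2 = 324, v_2 = 232, a_3 = 136, b_3 = 308, c_3 = 72, a_4 = 196, b_4 = 168, c_4 = 52, s_5 = 280, t_5 = 140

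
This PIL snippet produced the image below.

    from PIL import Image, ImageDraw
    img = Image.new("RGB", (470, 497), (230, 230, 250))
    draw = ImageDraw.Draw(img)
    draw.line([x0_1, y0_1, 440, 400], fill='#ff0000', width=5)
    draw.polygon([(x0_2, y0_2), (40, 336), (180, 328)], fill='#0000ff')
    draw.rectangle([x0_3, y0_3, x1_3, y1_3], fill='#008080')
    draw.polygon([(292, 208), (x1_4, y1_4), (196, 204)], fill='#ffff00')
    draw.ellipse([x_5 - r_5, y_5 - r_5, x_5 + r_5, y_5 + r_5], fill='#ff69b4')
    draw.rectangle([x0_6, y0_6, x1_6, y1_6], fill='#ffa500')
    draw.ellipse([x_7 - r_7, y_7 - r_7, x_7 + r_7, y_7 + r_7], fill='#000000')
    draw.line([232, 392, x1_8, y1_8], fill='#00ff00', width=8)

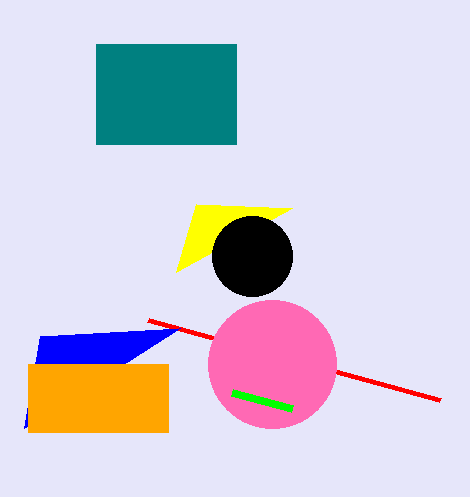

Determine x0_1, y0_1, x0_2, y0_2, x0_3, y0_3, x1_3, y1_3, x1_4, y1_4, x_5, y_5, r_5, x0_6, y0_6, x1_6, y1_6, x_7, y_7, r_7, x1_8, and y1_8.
x0_1 = 148
y0_1 = 320
x0_2 = 24
y0_2 = 428
x0_3 = 96
y0_3 = 44
x1_3 = 236
y1_3 = 144
x1_4 = 176
y1_4 = 272
x_5 = 272
y_5 = 364
r_5 = 64
x0_6 = 28
y0_6 = 364
x1_6 = 168
y1_6 = 432
x_7 = 252
y_7 = 256
r_7 = 40
x1_8 = 292
y1_8 = 408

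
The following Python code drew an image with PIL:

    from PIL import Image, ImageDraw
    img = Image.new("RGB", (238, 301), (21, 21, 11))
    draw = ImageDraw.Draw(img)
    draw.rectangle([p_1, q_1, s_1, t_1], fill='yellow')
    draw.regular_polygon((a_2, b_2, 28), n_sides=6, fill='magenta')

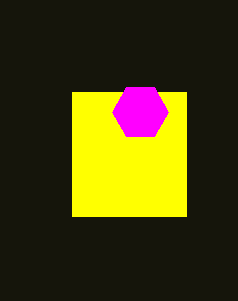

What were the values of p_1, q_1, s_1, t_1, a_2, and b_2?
p_1 = 72, q_1 = 92, s_1 = 186, t_1 = 216, a_2 = 140, b_2 = 112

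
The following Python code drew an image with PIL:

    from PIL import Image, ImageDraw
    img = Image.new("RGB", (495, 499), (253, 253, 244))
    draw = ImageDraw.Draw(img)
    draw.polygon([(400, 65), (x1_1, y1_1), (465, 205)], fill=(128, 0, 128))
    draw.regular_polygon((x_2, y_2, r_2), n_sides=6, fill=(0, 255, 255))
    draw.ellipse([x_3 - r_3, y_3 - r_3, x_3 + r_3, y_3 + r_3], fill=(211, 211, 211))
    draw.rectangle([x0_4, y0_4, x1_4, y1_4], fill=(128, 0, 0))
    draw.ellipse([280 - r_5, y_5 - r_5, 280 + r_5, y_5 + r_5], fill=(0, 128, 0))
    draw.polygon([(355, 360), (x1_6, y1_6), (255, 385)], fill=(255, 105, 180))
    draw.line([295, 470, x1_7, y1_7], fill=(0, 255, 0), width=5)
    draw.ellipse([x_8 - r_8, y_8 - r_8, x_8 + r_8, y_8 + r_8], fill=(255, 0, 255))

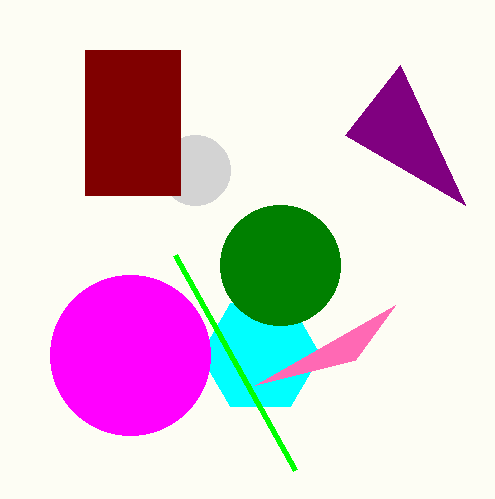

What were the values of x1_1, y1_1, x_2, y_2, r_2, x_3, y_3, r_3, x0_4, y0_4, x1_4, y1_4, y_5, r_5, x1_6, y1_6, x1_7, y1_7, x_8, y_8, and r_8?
x1_1 = 345
y1_1 = 135
x_2 = 260
y_2 = 355
r_2 = 60
x_3 = 195
y_3 = 170
r_3 = 35
x0_4 = 85
y0_4 = 50
x1_4 = 180
y1_4 = 195
y_5 = 265
r_5 = 60
x1_6 = 395
y1_6 = 305
x1_7 = 175
y1_7 = 255
x_8 = 130
y_8 = 355
r_8 = 80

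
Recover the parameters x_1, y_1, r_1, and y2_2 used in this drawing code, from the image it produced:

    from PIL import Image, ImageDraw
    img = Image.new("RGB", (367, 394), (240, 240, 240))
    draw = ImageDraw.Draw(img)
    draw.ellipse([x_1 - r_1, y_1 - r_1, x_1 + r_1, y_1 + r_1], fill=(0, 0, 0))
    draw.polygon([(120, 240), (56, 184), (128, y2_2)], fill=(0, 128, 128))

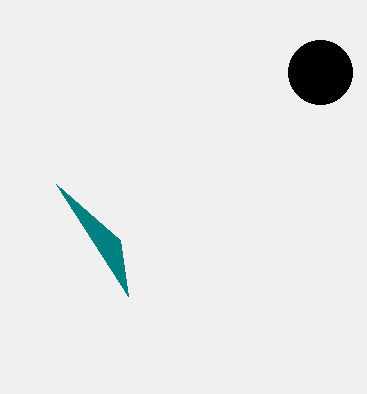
x_1 = 320, y_1 = 72, r_1 = 32, y2_2 = 296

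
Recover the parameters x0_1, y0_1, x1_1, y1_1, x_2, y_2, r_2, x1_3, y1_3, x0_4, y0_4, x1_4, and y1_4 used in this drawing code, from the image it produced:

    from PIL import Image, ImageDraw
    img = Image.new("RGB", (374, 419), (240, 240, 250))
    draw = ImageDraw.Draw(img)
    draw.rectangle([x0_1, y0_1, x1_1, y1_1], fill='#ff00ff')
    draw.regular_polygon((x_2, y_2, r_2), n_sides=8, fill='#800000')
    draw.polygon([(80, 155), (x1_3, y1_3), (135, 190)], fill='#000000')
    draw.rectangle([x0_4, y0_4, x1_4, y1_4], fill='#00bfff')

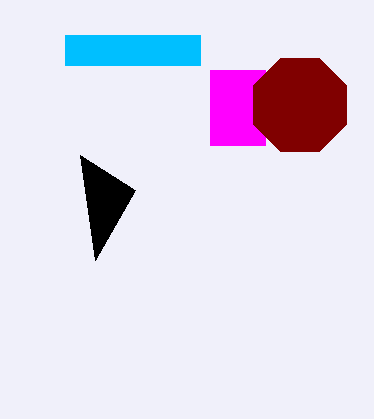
x0_1 = 210; y0_1 = 70; x1_1 = 265; y1_1 = 145; x_2 = 300; y_2 = 105; r_2 = 50; x1_3 = 95; y1_3 = 260; x0_4 = 65; y0_4 = 35; x1_4 = 200; y1_4 = 65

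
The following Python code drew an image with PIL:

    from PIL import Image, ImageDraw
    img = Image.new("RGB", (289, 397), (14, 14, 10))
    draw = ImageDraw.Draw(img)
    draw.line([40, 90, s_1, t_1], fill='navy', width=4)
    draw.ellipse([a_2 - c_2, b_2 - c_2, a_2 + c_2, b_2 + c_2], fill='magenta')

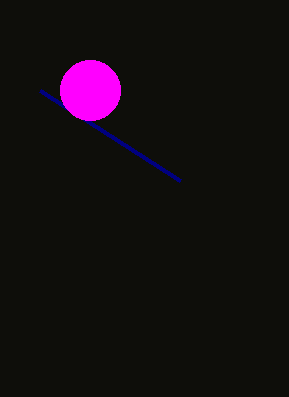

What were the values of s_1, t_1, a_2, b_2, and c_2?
s_1 = 180, t_1 = 180, a_2 = 90, b_2 = 90, c_2 = 30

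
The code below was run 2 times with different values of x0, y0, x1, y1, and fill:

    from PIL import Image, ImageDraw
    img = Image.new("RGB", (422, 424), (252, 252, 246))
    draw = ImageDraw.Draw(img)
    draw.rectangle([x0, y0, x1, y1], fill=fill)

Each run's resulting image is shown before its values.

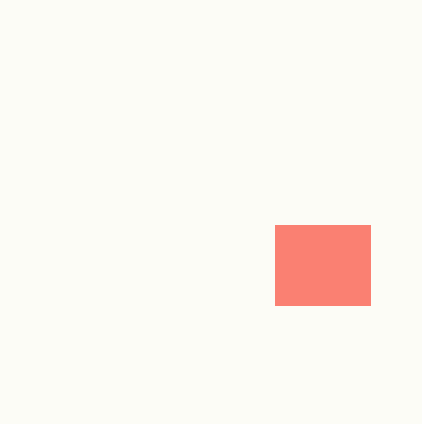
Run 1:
x0 = 275, y0 = 225, x1 = 370, y1 = 305, fill = 'salmon'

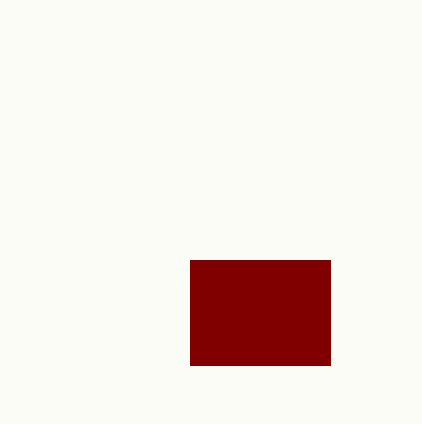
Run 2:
x0 = 190, y0 = 260, x1 = 330, y1 = 365, fill = 'maroon'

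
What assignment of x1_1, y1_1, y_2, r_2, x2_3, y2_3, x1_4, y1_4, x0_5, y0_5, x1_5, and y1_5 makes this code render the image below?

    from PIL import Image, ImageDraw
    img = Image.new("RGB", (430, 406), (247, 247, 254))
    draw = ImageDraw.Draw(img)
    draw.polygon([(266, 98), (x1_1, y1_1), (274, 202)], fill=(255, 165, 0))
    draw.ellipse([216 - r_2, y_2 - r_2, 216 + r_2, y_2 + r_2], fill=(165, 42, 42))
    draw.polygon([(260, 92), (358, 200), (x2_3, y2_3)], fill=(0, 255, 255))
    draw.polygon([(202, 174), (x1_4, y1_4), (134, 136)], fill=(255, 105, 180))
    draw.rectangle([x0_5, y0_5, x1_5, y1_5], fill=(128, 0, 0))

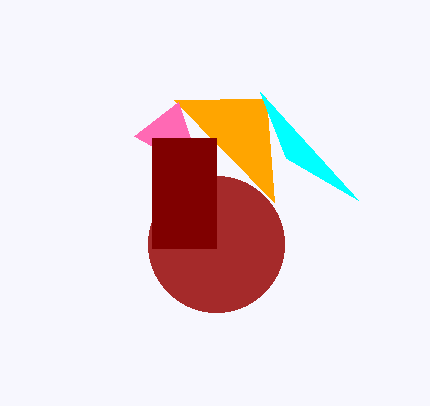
x1_1 = 174, y1_1 = 100, y_2 = 244, r_2 = 68, x2_3 = 286, y2_3 = 158, x1_4 = 178, y1_4 = 102, x0_5 = 152, y0_5 = 138, x1_5 = 216, y1_5 = 248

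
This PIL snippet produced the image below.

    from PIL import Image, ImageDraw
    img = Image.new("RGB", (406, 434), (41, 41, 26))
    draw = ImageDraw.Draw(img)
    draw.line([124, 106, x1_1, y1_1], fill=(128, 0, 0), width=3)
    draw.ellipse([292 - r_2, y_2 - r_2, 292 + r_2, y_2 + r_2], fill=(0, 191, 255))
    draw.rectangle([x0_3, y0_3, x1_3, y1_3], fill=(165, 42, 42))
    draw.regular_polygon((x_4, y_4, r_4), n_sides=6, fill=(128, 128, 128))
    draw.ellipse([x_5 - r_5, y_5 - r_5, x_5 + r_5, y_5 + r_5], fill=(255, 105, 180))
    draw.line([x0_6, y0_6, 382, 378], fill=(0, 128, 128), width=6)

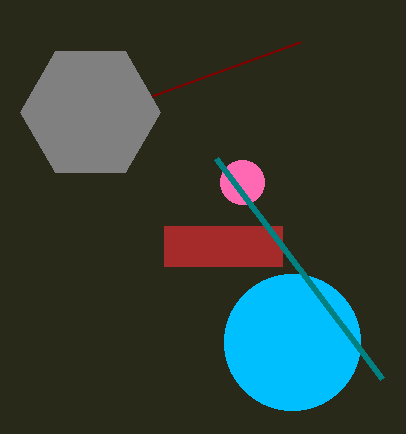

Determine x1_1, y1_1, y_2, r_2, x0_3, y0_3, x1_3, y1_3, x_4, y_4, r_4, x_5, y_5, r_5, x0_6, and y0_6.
x1_1 = 300
y1_1 = 42
y_2 = 342
r_2 = 68
x0_3 = 164
y0_3 = 226
x1_3 = 282
y1_3 = 266
x_4 = 90
y_4 = 112
r_4 = 70
x_5 = 242
y_5 = 182
r_5 = 22
x0_6 = 216
y0_6 = 158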